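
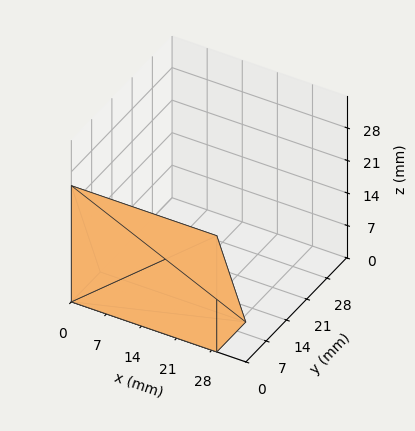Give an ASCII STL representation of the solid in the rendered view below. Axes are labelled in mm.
Reading the render: the shape is a wedge (ramp): 29 × 10 mm base, rising to 25 mm along the y=0 edge and sloping linearly to z=0 at y=10 (dimensions read to the nearest mm from the axis ticks). For the STL, each face is triangulated and given an outward normal.

solid part
  facet normal 0.0000 0.0000 -1.0000
    outer loop
      vertex 29.000 10.000 0.000
      vertex 29.000 0.000 0.000
      vertex 0.000 0.000 0.000
    endloop
  endfacet
  facet normal 0.0000 0.0000 -1.0000
    outer loop
      vertex 0.000 10.000 0.000
      vertex 29.000 10.000 0.000
      vertex 0.000 0.000 0.000
    endloop
  endfacet
  facet normal 0.0000 -1.0000 0.0000
    outer loop
      vertex 0.000 0.000 0.000
      vertex 29.000 0.000 0.000
      vertex 29.000 0.000 25.000
    endloop
  endfacet
  facet normal 0.0000 -1.0000 0.0000
    outer loop
      vertex 0.000 0.000 0.000
      vertex 29.000 0.000 25.000
      vertex 0.000 0.000 25.000
    endloop
  endfacet
  facet normal 0.0000 0.9285 0.3714
    outer loop
      vertex 0.000 0.000 25.000
      vertex 29.000 0.000 25.000
      vertex 29.000 10.000 0.000
    endloop
  endfacet
  facet normal 0.0000 0.9285 0.3714
    outer loop
      vertex 0.000 0.000 25.000
      vertex 29.000 10.000 0.000
      vertex 0.000 10.000 0.000
    endloop
  endfacet
  facet normal -1.0000 0.0000 0.0000
    outer loop
      vertex 0.000 0.000 25.000
      vertex 0.000 10.000 0.000
      vertex 0.000 0.000 0.000
    endloop
  endfacet
  facet normal 1.0000 0.0000 0.0000
    outer loop
      vertex 29.000 0.000 0.000
      vertex 29.000 10.000 0.000
      vertex 29.000 0.000 25.000
    endloop
  endfacet
endsolid part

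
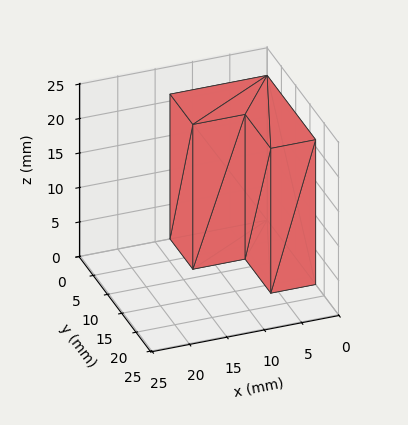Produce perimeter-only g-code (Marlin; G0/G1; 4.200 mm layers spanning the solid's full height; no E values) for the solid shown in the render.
Reading the render: the shape is an L-shaped prism: outer 13 × 17 mm, arm thicknesses ≈ 8 mm (horizontal) and 6 mm (vertical), extruded 21 mm in z (dimensions read to the nearest mm from the axis ticks). For the g-code, the solid's height is divided into equal slices at the stated Δz and each level perimeter traced with G1 moves after a G0 lift.

; perimeter-only toolpath
G21 ; units = mm
G90 ; absolute positioning
G28 ; home
; layer 1
G0 Z4.200
G0 X0.000 Y0.000
G1 X13.000 Y0.000
G1 X13.000 Y8.000
G1 X6.000 Y8.000
G1 X6.000 Y17.000
G1 X0.000 Y17.000
G1 X0.000 Y0.000
; layer 2
G0 Z8.400
G0 X0.000 Y0.000
G1 X13.000 Y0.000
G1 X13.000 Y8.000
G1 X6.000 Y8.000
G1 X6.000 Y17.000
G1 X0.000 Y17.000
G1 X0.000 Y0.000
; layer 3
G0 Z12.600
G0 X0.000 Y0.000
G1 X13.000 Y0.000
G1 X13.000 Y8.000
G1 X6.000 Y8.000
G1 X6.000 Y17.000
G1 X0.000 Y17.000
G1 X0.000 Y0.000
; layer 4
G0 Z16.800
G0 X0.000 Y0.000
G1 X13.000 Y0.000
G1 X13.000 Y8.000
G1 X6.000 Y8.000
G1 X6.000 Y17.000
G1 X0.000 Y17.000
G1 X0.000 Y0.000
; layer 5
G0 Z21.000
G0 X0.000 Y0.000
G1 X13.000 Y0.000
G1 X13.000 Y8.000
G1 X6.000 Y8.000
G1 X6.000 Y17.000
G1 X0.000 Y17.000
G1 X0.000 Y0.000
M2 ; end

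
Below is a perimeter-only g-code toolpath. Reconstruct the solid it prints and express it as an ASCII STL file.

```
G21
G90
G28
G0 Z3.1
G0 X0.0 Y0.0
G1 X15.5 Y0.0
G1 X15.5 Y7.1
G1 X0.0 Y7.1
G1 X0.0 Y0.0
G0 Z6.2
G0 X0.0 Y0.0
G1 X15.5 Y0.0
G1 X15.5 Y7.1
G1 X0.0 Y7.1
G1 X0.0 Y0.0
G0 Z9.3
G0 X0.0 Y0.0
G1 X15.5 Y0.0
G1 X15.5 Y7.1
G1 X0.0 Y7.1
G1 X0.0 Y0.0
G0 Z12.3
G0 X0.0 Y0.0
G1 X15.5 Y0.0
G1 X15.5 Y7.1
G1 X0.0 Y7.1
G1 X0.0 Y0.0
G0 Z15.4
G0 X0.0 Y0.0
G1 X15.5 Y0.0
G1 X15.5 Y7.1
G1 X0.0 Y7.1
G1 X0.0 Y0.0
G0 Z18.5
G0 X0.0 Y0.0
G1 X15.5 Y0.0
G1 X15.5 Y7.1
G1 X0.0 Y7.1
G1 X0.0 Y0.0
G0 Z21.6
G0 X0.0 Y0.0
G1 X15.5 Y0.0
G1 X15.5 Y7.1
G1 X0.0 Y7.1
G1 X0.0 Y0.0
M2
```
solid part
  facet normal 0.0000 0.0000 -1.0000
    outer loop
      vertex 15.5 7.1 0.0
      vertex 15.5 0.0 0.0
      vertex 0.0 0.0 0.0
    endloop
  endfacet
  facet normal 0.0000 0.0000 -1.0000
    outer loop
      vertex 0.0 7.1 0.0
      vertex 15.5 7.1 0.0
      vertex 0.0 0.0 0.0
    endloop
  endfacet
  facet normal 0.0000 0.0000 1.0000
    outer loop
      vertex 0.0 0.0 21.6
      vertex 15.5 0.0 21.6
      vertex 15.5 7.1 21.6
    endloop
  endfacet
  facet normal 0.0000 0.0000 1.0000
    outer loop
      vertex 0.0 0.0 21.6
      vertex 15.5 7.1 21.6
      vertex 0.0 7.1 21.6
    endloop
  endfacet
  facet normal 0.0000 -1.0000 0.0000
    outer loop
      vertex 0.0 0.0 0.0
      vertex 15.5 0.0 0.0
      vertex 15.5 0.0 21.6
    endloop
  endfacet
  facet normal 0.0000 -1.0000 0.0000
    outer loop
      vertex 0.0 0.0 0.0
      vertex 15.5 0.0 21.6
      vertex 0.0 0.0 21.6
    endloop
  endfacet
  facet normal 0.0000 1.0000 0.0000
    outer loop
      vertex 15.5 7.1 21.6
      vertex 15.5 7.1 0.0
      vertex 0.0 7.1 0.0
    endloop
  endfacet
  facet normal 0.0000 1.0000 0.0000
    outer loop
      vertex 0.0 7.1 21.6
      vertex 15.5 7.1 21.6
      vertex 0.0 7.1 0.0
    endloop
  endfacet
  facet normal -1.0000 0.0000 0.0000
    outer loop
      vertex 0.0 7.1 21.6
      vertex 0.0 7.1 0.0
      vertex 0.0 0.0 0.0
    endloop
  endfacet
  facet normal -1.0000 0.0000 0.0000
    outer loop
      vertex 0.0 0.0 21.6
      vertex 0.0 7.1 21.6
      vertex 0.0 0.0 0.0
    endloop
  endfacet
  facet normal 1.0000 0.0000 0.0000
    outer loop
      vertex 15.5 0.0 0.0
      vertex 15.5 7.1 0.0
      vertex 15.5 7.1 21.6
    endloop
  endfacet
  facet normal 1.0000 0.0000 0.0000
    outer loop
      vertex 15.5 0.0 0.0
      vertex 15.5 7.1 21.6
      vertex 15.5 0.0 21.6
    endloop
  endfacet
endsolid part

The G0 Z moves step by Δz≈3.1 mm. Every layer's G1 loop is the same polygon, so the solid is a straight extrusion of it from z=0 to z≈21.6. Closing with flat bottom and top caps and triangulating gives 12 facets — a rectangular box, roughly 15.5 × 7.1 mm footprint and 21.6 mm tall.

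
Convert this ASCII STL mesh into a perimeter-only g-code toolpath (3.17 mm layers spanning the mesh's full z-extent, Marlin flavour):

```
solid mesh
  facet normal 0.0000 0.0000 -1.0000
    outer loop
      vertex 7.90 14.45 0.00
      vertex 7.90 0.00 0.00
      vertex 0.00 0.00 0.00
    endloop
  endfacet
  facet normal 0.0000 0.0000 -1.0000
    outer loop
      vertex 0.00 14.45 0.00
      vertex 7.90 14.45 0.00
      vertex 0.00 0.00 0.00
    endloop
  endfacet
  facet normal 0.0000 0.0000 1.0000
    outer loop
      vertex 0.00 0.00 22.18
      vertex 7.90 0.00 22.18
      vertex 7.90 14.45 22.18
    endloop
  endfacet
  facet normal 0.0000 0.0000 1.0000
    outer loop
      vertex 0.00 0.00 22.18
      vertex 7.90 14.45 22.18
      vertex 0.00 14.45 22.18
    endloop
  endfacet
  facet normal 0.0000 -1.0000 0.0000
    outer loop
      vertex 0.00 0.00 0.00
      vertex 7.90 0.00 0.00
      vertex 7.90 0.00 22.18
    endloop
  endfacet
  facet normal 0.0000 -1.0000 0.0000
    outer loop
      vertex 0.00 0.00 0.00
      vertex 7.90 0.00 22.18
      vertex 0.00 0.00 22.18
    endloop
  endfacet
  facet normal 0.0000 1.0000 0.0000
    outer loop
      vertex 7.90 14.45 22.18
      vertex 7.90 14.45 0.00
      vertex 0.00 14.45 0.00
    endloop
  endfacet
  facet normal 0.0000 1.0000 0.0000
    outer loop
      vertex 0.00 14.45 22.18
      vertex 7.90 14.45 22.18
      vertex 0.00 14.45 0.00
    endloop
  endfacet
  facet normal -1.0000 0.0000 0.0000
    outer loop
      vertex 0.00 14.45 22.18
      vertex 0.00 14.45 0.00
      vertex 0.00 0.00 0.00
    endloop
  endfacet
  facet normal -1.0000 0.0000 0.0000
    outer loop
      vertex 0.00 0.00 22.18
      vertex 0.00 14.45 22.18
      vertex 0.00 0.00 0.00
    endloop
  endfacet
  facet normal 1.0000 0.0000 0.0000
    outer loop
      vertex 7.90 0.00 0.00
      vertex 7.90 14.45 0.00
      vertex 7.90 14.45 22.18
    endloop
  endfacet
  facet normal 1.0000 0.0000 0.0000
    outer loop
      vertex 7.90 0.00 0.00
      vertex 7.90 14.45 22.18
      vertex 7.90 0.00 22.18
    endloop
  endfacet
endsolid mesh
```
; perimeter-only toolpath
G21 ; units = mm
G90 ; absolute positioning
G28 ; home
; layer 1
G0 Z3.17
G0 X0.00 Y0.00
G1 X7.90 Y0.00
G1 X7.90 Y14.45
G1 X0.00 Y14.45
G1 X0.00 Y0.00
; layer 2
G0 Z6.34
G0 X0.00 Y0.00
G1 X7.90 Y0.00
G1 X7.90 Y14.45
G1 X0.00 Y14.45
G1 X0.00 Y0.00
; layer 3
G0 Z9.51
G0 X0.00 Y0.00
G1 X7.90 Y0.00
G1 X7.90 Y14.45
G1 X0.00 Y14.45
G1 X0.00 Y0.00
; layer 4
G0 Z12.67
G0 X0.00 Y0.00
G1 X7.90 Y0.00
G1 X7.90 Y14.45
G1 X0.00 Y14.45
G1 X0.00 Y0.00
; layer 5
G0 Z15.84
G0 X0.00 Y0.00
G1 X7.90 Y0.00
G1 X7.90 Y14.45
G1 X0.00 Y14.45
G1 X0.00 Y0.00
; layer 6
G0 Z19.01
G0 X0.00 Y0.00
G1 X7.90 Y0.00
G1 X7.90 Y14.45
G1 X0.00 Y14.45
G1 X0.00 Y0.00
; layer 7
G0 Z22.18
G0 X0.00 Y0.00
G1 X7.90 Y0.00
G1 X7.90 Y14.45
G1 X0.00 Y14.45
G1 X0.00 Y0.00
M2 ; end

The solid is a rectangular box, roughly 7.9 × 14.4 mm footprint and 22.2 mm tall. Slicing at Δz = 3.17 mm — 7 equal slices spanning the solid's height, so layer i sits at z = i·h/7 — gives 7 non-empty perimeters. Each is a 4-segment closed polygon; G0 lifts to the layer z and rapids to the start vertex, then G1 traces the edges.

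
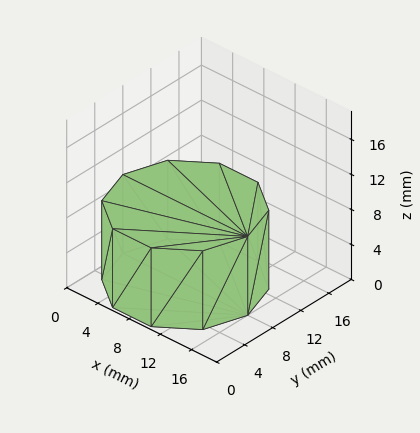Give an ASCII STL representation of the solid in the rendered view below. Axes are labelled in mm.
Reading the render: the shape is a regular 10-sided prism (a cylinder approximated with 10 flat sides), circumscribed radius ≈ 8 mm, height ≈ 9 mm (dimensions read to the nearest mm from the axis ticks). For the STL, each face is triangulated and given an outward normal.

solid part
  facet normal 0.0000 0.0000 -1.0000
    outer loop
      vertex 10.472 15.608 0.000
      vertex 14.472 12.702 0.000
      vertex 16.000 8.000 0.000
    endloop
  endfacet
  facet normal 0.0000 0.0000 -1.0000
    outer loop
      vertex 5.528 15.608 0.000
      vertex 10.472 15.608 0.000
      vertex 16.000 8.000 0.000
    endloop
  endfacet
  facet normal 0.0000 0.0000 -1.0000
    outer loop
      vertex 1.528 12.702 0.000
      vertex 5.528 15.608 0.000
      vertex 16.000 8.000 0.000
    endloop
  endfacet
  facet normal 0.0000 0.0000 -1.0000
    outer loop
      vertex 0.000 8.000 0.000
      vertex 1.528 12.702 0.000
      vertex 16.000 8.000 0.000
    endloop
  endfacet
  facet normal 0.0000 0.0000 -1.0000
    outer loop
      vertex 1.528 3.298 0.000
      vertex 0.000 8.000 0.000
      vertex 16.000 8.000 0.000
    endloop
  endfacet
  facet normal 0.0000 0.0000 -1.0000
    outer loop
      vertex 5.528 0.392 0.000
      vertex 1.528 3.298 0.000
      vertex 16.000 8.000 0.000
    endloop
  endfacet
  facet normal 0.0000 0.0000 -1.0000
    outer loop
      vertex 10.472 0.392 0.000
      vertex 5.528 0.392 0.000
      vertex 16.000 8.000 0.000
    endloop
  endfacet
  facet normal 0.0000 0.0000 -1.0000
    outer loop
      vertex 14.472 3.298 0.000
      vertex 10.472 0.392 0.000
      vertex 16.000 8.000 0.000
    endloop
  endfacet
  facet normal 0.0000 0.0000 1.0000
    outer loop
      vertex 16.000 8.000 9.000
      vertex 14.472 12.702 9.000
      vertex 10.472 15.608 9.000
    endloop
  endfacet
  facet normal 0.0000 0.0000 1.0000
    outer loop
      vertex 16.000 8.000 9.000
      vertex 10.472 15.608 9.000
      vertex 5.528 15.608 9.000
    endloop
  endfacet
  facet normal 0.0000 0.0000 1.0000
    outer loop
      vertex 16.000 8.000 9.000
      vertex 5.528 15.608 9.000
      vertex 1.528 12.702 9.000
    endloop
  endfacet
  facet normal 0.0000 0.0000 1.0000
    outer loop
      vertex 16.000 8.000 9.000
      vertex 1.528 12.702 9.000
      vertex 0.000 8.000 9.000
    endloop
  endfacet
  facet normal 0.0000 0.0000 1.0000
    outer loop
      vertex 16.000 8.000 9.000
      vertex 0.000 8.000 9.000
      vertex 1.528 3.298 9.000
    endloop
  endfacet
  facet normal 0.0000 0.0000 1.0000
    outer loop
      vertex 16.000 8.000 9.000
      vertex 1.528 3.298 9.000
      vertex 5.528 0.392 9.000
    endloop
  endfacet
  facet normal 0.0000 0.0000 1.0000
    outer loop
      vertex 16.000 8.000 9.000
      vertex 5.528 0.392 9.000
      vertex 10.472 0.392 9.000
    endloop
  endfacet
  facet normal 0.0000 0.0000 1.0000
    outer loop
      vertex 16.000 8.000 9.000
      vertex 10.472 0.392 9.000
      vertex 14.472 3.298 9.000
    endloop
  endfacet
  facet normal 0.9510 0.3091 0.0000
    outer loop
      vertex 16.000 8.000 0.000
      vertex 14.472 12.702 0.000
      vertex 14.472 12.702 9.000
    endloop
  endfacet
  facet normal 0.9510 0.3091 0.0000
    outer loop
      vertex 16.000 8.000 0.000
      vertex 14.472 12.702 9.000
      vertex 16.000 8.000 9.000
    endloop
  endfacet
  facet normal 0.5878 0.8090 0.0000
    outer loop
      vertex 14.472 12.702 0.000
      vertex 10.472 15.608 0.000
      vertex 10.472 15.608 9.000
    endloop
  endfacet
  facet normal 0.5878 0.8090 0.0000
    outer loop
      vertex 14.472 12.702 0.000
      vertex 10.472 15.608 9.000
      vertex 14.472 12.702 9.000
    endloop
  endfacet
  facet normal 0.0000 1.0000 0.0000
    outer loop
      vertex 10.472 15.608 0.000
      vertex 5.528 15.608 0.000
      vertex 5.528 15.608 9.000
    endloop
  endfacet
  facet normal 0.0000 1.0000 0.0000
    outer loop
      vertex 10.472 15.608 0.000
      vertex 5.528 15.608 9.000
      vertex 10.472 15.608 9.000
    endloop
  endfacet
  facet normal -0.5878 0.8090 0.0000
    outer loop
      vertex 5.528 15.608 0.000
      vertex 1.528 12.702 0.000
      vertex 1.528 12.702 9.000
    endloop
  endfacet
  facet normal -0.5878 0.8090 0.0000
    outer loop
      vertex 5.528 15.608 0.000
      vertex 1.528 12.702 9.000
      vertex 5.528 15.608 9.000
    endloop
  endfacet
  facet normal -0.9510 0.3091 0.0000
    outer loop
      vertex 1.528 12.702 0.000
      vertex 0.000 8.000 0.000
      vertex 0.000 8.000 9.000
    endloop
  endfacet
  facet normal -0.9510 0.3091 0.0000
    outer loop
      vertex 1.528 12.702 0.000
      vertex 0.000 8.000 9.000
      vertex 1.528 12.702 9.000
    endloop
  endfacet
  facet normal -0.9510 -0.3091 0.0000
    outer loop
      vertex 0.000 8.000 0.000
      vertex 1.528 3.298 0.000
      vertex 1.528 3.298 9.000
    endloop
  endfacet
  facet normal -0.9510 -0.3091 0.0000
    outer loop
      vertex 0.000 8.000 0.000
      vertex 1.528 3.298 9.000
      vertex 0.000 8.000 9.000
    endloop
  endfacet
  facet normal -0.5878 -0.8090 0.0000
    outer loop
      vertex 1.528 3.298 0.000
      vertex 5.528 0.392 0.000
      vertex 5.528 0.392 9.000
    endloop
  endfacet
  facet normal -0.5878 -0.8090 0.0000
    outer loop
      vertex 1.528 3.298 0.000
      vertex 5.528 0.392 9.000
      vertex 1.528 3.298 9.000
    endloop
  endfacet
  facet normal 0.0000 -1.0000 0.0000
    outer loop
      vertex 5.528 0.392 0.000
      vertex 10.472 0.392 0.000
      vertex 10.472 0.392 9.000
    endloop
  endfacet
  facet normal 0.0000 -1.0000 0.0000
    outer loop
      vertex 5.528 0.392 0.000
      vertex 10.472 0.392 9.000
      vertex 5.528 0.392 9.000
    endloop
  endfacet
  facet normal 0.5878 -0.8090 0.0000
    outer loop
      vertex 10.472 0.392 0.000
      vertex 14.472 3.298 0.000
      vertex 14.472 3.298 9.000
    endloop
  endfacet
  facet normal 0.5878 -0.8090 0.0000
    outer loop
      vertex 10.472 0.392 0.000
      vertex 14.472 3.298 9.000
      vertex 10.472 0.392 9.000
    endloop
  endfacet
  facet normal 0.9510 -0.3091 0.0000
    outer loop
      vertex 14.472 3.298 0.000
      vertex 16.000 8.000 0.000
      vertex 16.000 8.000 9.000
    endloop
  endfacet
  facet normal 0.9510 -0.3091 0.0000
    outer loop
      vertex 14.472 3.298 0.000
      vertex 16.000 8.000 9.000
      vertex 14.472 3.298 9.000
    endloop
  endfacet
endsolid part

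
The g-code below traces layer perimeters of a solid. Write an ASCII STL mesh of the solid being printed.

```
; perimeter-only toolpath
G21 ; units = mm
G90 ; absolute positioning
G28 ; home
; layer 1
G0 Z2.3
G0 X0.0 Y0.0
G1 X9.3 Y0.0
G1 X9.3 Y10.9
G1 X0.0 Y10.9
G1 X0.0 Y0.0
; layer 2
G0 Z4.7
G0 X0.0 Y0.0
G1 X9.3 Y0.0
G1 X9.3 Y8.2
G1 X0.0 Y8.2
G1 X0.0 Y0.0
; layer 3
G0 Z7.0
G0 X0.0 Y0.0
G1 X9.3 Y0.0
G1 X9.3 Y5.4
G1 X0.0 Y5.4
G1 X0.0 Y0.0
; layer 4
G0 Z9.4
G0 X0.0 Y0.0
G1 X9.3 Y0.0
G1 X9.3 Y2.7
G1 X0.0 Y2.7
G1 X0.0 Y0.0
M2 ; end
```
solid part
  facet normal 0.0000 0.0000 -1.0000
    outer loop
      vertex 9.3 13.6 0.0
      vertex 9.3 0.0 0.0
      vertex 0.0 0.0 0.0
    endloop
  endfacet
  facet normal 0.0000 0.0000 -1.0000
    outer loop
      vertex 0.0 13.6 0.0
      vertex 9.3 13.6 0.0
      vertex 0.0 0.0 0.0
    endloop
  endfacet
  facet normal 0.0000 -1.0000 0.0000
    outer loop
      vertex 0.0 0.0 0.0
      vertex 9.3 0.0 0.0
      vertex 9.3 0.0 11.7
    endloop
  endfacet
  facet normal 0.0000 -1.0000 0.0000
    outer loop
      vertex 0.0 0.0 0.0
      vertex 9.3 0.0 11.7
      vertex 0.0 0.0 11.7
    endloop
  endfacet
  facet normal 0.0000 0.6522 0.7581
    outer loop
      vertex 0.0 0.0 11.7
      vertex 9.3 0.0 11.7
      vertex 9.3 13.6 0.0
    endloop
  endfacet
  facet normal 0.0000 0.6522 0.7581
    outer loop
      vertex 0.0 0.0 11.7
      vertex 9.3 13.6 0.0
      vertex 0.0 13.6 0.0
    endloop
  endfacet
  facet normal -1.0000 0.0000 0.0000
    outer loop
      vertex 0.0 0.0 11.7
      vertex 0.0 13.6 0.0
      vertex 0.0 0.0 0.0
    endloop
  endfacet
  facet normal 1.0000 0.0000 0.0000
    outer loop
      vertex 9.3 0.0 0.0
      vertex 9.3 13.6 0.0
      vertex 9.3 0.0 11.7
    endloop
  endfacet
endsolid part

The G0 Z moves step by Δz≈2.3 mm. The G1 loops shrink linearly with z, so the solid tapers from its base footprint up to z≈11.7. Closing with a flat bottom cap and the tapered top and triangulating gives 8 facets — a wedge (ramp): 9.3 × 13.6 mm base, rising to 11.7 mm along the y=0 edge and sloping linearly to z=0 at y=13.6.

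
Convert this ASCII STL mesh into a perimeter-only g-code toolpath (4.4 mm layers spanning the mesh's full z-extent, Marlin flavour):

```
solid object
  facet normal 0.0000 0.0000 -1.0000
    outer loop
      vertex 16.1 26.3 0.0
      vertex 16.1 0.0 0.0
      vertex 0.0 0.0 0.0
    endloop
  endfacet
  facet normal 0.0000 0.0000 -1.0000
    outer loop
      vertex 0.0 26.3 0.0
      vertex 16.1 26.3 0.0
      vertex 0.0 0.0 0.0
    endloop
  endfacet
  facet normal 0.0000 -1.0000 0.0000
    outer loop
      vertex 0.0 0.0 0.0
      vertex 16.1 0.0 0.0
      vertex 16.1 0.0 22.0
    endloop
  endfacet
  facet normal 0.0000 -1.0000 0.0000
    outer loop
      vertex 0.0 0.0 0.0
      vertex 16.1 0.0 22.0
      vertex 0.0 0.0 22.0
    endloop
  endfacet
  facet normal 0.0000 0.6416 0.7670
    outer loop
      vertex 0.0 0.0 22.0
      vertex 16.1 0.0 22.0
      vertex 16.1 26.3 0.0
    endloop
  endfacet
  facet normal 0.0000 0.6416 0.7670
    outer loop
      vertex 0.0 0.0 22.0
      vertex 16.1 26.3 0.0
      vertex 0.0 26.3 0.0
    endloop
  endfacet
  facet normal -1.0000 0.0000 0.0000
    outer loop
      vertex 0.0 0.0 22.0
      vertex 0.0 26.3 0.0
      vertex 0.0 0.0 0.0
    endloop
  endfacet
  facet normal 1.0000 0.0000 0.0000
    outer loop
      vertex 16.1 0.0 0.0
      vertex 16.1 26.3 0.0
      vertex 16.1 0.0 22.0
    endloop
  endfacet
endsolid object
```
; perimeter-only toolpath
G21 ; units = mm
G90 ; absolute positioning
G28 ; home
; layer 1
G0 Z4.4
G0 X0.0 Y0.0
G1 X16.1 Y0.0
G1 X16.1 Y21.0
G1 X0.0 Y21.0
G1 X0.0 Y0.0
; layer 2
G0 Z8.8
G0 X0.0 Y0.0
G1 X16.1 Y0.0
G1 X16.1 Y15.8
G1 X0.0 Y15.8
G1 X0.0 Y0.0
; layer 3
G0 Z13.2
G0 X0.0 Y0.0
G1 X16.1 Y0.0
G1 X16.1 Y10.5
G1 X0.0 Y10.5
G1 X0.0 Y0.0
; layer 4
G0 Z17.6
G0 X0.0 Y0.0
G1 X16.1 Y0.0
G1 X16.1 Y5.3
G1 X0.0 Y5.3
G1 X0.0 Y0.0
M2 ; end

The solid is a wedge (ramp): 16.1 × 26.3 mm base, rising to 22 mm along the y=0 edge and sloping linearly to z=0 at y=26.3. Slicing at Δz = 4.4 mm — 5 equal slices spanning the solid's height, so layer i sits at z = i·h/5 — gives 4 non-empty perimeters. Each is a 4-segment closed polygon; G0 lifts to the layer z and rapids to the start vertex, then G1 traces the edges. The cross-section shrinks linearly with z (the slice at the apex is degenerate and omitted).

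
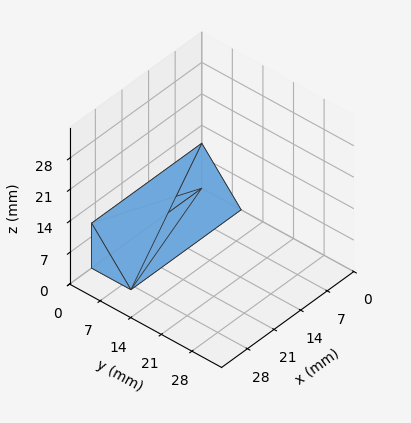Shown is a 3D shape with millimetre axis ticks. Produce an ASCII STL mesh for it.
Reading the render: the shape is a wedge (ramp): 29 × 9 mm base, rising to 10 mm along the y=0 edge and sloping linearly to z=0 at y=9 (dimensions read to the nearest mm from the axis ticks). For the STL, each face is triangulated and given an outward normal.

solid part
  facet normal 0.0000 0.0000 -1.0000
    outer loop
      vertex 29.0 9.0 0.0
      vertex 29.0 0.0 0.0
      vertex 0.0 0.0 0.0
    endloop
  endfacet
  facet normal 0.0000 0.0000 -1.0000
    outer loop
      vertex 0.0 9.0 0.0
      vertex 29.0 9.0 0.0
      vertex 0.0 0.0 0.0
    endloop
  endfacet
  facet normal 0.0000 -1.0000 0.0000
    outer loop
      vertex 0.0 0.0 0.0
      vertex 29.0 0.0 0.0
      vertex 29.0 0.0 10.0
    endloop
  endfacet
  facet normal 0.0000 -1.0000 0.0000
    outer loop
      vertex 0.0 0.0 0.0
      vertex 29.0 0.0 10.0
      vertex 0.0 0.0 10.0
    endloop
  endfacet
  facet normal 0.0000 0.7433 0.6690
    outer loop
      vertex 0.0 0.0 10.0
      vertex 29.0 0.0 10.0
      vertex 29.0 9.0 0.0
    endloop
  endfacet
  facet normal 0.0000 0.7433 0.6690
    outer loop
      vertex 0.0 0.0 10.0
      vertex 29.0 9.0 0.0
      vertex 0.0 9.0 0.0
    endloop
  endfacet
  facet normal -1.0000 0.0000 0.0000
    outer loop
      vertex 0.0 0.0 10.0
      vertex 0.0 9.0 0.0
      vertex 0.0 0.0 0.0
    endloop
  endfacet
  facet normal 1.0000 0.0000 0.0000
    outer loop
      vertex 29.0 0.0 0.0
      vertex 29.0 9.0 0.0
      vertex 29.0 0.0 10.0
    endloop
  endfacet
endsolid part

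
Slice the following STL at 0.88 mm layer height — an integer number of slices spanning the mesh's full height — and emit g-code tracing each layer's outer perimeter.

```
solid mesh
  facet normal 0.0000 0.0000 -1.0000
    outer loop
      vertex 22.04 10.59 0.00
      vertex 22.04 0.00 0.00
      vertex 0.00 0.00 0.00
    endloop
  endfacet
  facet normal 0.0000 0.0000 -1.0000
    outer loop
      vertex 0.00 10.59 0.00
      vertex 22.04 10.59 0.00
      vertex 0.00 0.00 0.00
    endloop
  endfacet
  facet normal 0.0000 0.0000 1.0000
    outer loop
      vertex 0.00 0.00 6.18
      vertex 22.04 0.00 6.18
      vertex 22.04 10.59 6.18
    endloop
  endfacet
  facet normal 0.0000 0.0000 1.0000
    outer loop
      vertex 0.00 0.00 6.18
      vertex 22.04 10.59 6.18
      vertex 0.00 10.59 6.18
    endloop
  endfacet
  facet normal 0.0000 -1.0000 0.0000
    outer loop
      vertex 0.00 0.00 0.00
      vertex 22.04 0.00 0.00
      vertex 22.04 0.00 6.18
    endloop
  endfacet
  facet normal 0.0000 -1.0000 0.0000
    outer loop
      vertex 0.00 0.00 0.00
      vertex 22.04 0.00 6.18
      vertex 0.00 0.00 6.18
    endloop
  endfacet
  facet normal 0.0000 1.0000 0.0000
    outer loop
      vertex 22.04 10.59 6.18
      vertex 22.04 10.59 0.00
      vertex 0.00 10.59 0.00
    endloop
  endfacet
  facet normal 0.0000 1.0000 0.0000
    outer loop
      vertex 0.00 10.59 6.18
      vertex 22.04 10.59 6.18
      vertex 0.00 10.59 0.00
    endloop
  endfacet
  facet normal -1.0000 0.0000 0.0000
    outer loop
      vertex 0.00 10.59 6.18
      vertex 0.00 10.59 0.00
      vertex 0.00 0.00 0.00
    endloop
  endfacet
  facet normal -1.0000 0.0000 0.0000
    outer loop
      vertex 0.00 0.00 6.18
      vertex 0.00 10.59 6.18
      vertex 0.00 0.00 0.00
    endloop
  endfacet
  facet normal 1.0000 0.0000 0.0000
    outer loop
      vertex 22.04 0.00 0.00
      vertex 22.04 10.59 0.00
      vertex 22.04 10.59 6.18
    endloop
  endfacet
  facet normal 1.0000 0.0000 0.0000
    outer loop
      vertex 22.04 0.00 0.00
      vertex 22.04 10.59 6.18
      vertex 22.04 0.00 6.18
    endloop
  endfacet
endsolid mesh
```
; perimeter-only toolpath
G21 ; units = mm
G90 ; absolute positioning
G28 ; home
; layer 1
G0 Z0.88
G0 X0.00 Y0.00
G1 X22.04 Y0.00
G1 X22.04 Y10.59
G1 X0.00 Y10.59
G1 X0.00 Y0.00
; layer 2
G0 Z1.77
G0 X0.00 Y0.00
G1 X22.04 Y0.00
G1 X22.04 Y10.59
G1 X0.00 Y10.59
G1 X0.00 Y0.00
; layer 3
G0 Z2.65
G0 X0.00 Y0.00
G1 X22.04 Y0.00
G1 X22.04 Y10.59
G1 X0.00 Y10.59
G1 X0.00 Y0.00
; layer 4
G0 Z3.53
G0 X0.00 Y0.00
G1 X22.04 Y0.00
G1 X22.04 Y10.59
G1 X0.00 Y10.59
G1 X0.00 Y0.00
; layer 5
G0 Z4.41
G0 X0.00 Y0.00
G1 X22.04 Y0.00
G1 X22.04 Y10.59
G1 X0.00 Y10.59
G1 X0.00 Y0.00
; layer 6
G0 Z5.30
G0 X0.00 Y0.00
G1 X22.04 Y0.00
G1 X22.04 Y10.59
G1 X0.00 Y10.59
G1 X0.00 Y0.00
; layer 7
G0 Z6.18
G0 X0.00 Y0.00
G1 X22.04 Y0.00
G1 X22.04 Y10.59
G1 X0.00 Y10.59
G1 X0.00 Y0.00
M2 ; end

The solid is a rectangular box, roughly 22 × 10.6 mm footprint and 6.18 mm tall. Slicing at Δz = 0.88 mm — 7 equal slices spanning the solid's height, so layer i sits at z = i·h/7 — gives 7 non-empty perimeters. Each is a 4-segment closed polygon; G0 lifts to the layer z and rapids to the start vertex, then G1 traces the edges.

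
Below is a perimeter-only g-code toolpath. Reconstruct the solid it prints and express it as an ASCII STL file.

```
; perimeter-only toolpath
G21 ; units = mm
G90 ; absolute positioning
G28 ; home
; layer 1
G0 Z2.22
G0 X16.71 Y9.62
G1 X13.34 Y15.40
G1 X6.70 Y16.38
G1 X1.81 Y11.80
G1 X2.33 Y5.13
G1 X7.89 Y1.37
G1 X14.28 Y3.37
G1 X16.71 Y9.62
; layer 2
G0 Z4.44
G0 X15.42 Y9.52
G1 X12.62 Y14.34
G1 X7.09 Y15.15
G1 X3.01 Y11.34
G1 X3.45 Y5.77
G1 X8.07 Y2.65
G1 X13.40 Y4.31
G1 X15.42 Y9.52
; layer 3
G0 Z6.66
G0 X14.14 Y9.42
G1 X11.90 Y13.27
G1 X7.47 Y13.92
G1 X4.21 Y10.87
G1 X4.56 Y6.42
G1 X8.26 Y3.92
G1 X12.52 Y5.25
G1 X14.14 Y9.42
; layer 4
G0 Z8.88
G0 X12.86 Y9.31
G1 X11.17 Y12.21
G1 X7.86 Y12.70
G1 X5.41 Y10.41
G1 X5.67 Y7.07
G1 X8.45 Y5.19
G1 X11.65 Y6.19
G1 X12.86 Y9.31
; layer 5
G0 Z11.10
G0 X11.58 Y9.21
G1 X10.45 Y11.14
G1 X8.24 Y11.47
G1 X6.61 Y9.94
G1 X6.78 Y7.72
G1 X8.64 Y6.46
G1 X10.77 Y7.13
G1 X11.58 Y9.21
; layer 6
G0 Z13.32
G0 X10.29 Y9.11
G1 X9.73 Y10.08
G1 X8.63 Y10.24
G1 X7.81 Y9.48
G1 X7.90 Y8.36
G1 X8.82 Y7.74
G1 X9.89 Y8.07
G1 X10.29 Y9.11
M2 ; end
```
solid part
  facet normal 0.0000 0.0000 -1.0000
    outer loop
      vertex 6.32 17.61 0.00
      vertex 14.06 16.47 0.00
      vertex 17.99 9.72 0.00
    endloop
  endfacet
  facet normal 0.0000 0.0000 -1.0000
    outer loop
      vertex 0.61 12.27 0.00
      vertex 6.32 17.61 0.00
      vertex 17.99 9.72 0.00
    endloop
  endfacet
  facet normal 0.0000 0.0000 -1.0000
    outer loop
      vertex 1.22 4.48 0.00
      vertex 0.61 12.27 0.00
      vertex 17.99 9.72 0.00
    endloop
  endfacet
  facet normal 0.0000 0.0000 -1.0000
    outer loop
      vertex 7.70 0.10 0.00
      vertex 1.22 4.48 0.00
      vertex 17.99 9.72 0.00
    endloop
  endfacet
  facet normal 0.0000 0.0000 -1.0000
    outer loop
      vertex 15.16 2.43 0.00
      vertex 7.70 0.10 0.00
      vertex 17.99 9.72 0.00
    endloop
  endfacet
  facet normal 0.7660 0.4460 0.4630
    outer loop
      vertex 17.99 9.72 0.00
      vertex 14.06 16.47 0.00
      vertex 9.01 9.01 15.54
    endloop
  endfacet
  facet normal 0.1292 0.8769 0.4629
    outer loop
      vertex 14.06 16.47 0.00
      vertex 6.32 17.61 0.00
      vertex 9.01 9.01 15.54
    endloop
  endfacet
  facet normal -0.6054 0.6474 0.4630
    outer loop
      vertex 6.32 17.61 0.00
      vertex 0.61 12.27 0.00
      vertex 9.01 9.01 15.54
    endloop
  endfacet
  facet normal -0.8836 -0.0692 0.4631
    outer loop
      vertex 0.61 12.27 0.00
      vertex 1.22 4.48 0.00
      vertex 9.01 9.01 15.54
    endloop
  endfacet
  facet normal -0.4964 -0.7344 0.4629
    outer loop
      vertex 1.22 4.48 0.00
      vertex 7.70 0.10 0.00
      vertex 9.01 9.01 15.54
    endloop
  endfacet
  facet normal 0.2643 -0.8461 0.4629
    outer loop
      vertex 7.70 0.10 0.00
      vertex 15.16 2.43 0.00
      vertex 9.01 9.01 15.54
    endloop
  endfacet
  facet normal 0.8263 -0.3208 0.4629
    outer loop
      vertex 15.16 2.43 0.00
      vertex 17.99 9.72 0.00
      vertex 9.01 9.01 15.54
    endloop
  endfacet
endsolid part

The G0 Z moves step by Δz≈2.22 mm. The G1 loops shrink linearly with z, so the solid tapers from its base footprint up to z≈15.5. Closing with a flat bottom cap and the tapered top and triangulating gives 12 facets — a regular 7-sided pyramid, base circumscribed radius ≈ 9.01 mm, apex at z ≈ 15.5 mm.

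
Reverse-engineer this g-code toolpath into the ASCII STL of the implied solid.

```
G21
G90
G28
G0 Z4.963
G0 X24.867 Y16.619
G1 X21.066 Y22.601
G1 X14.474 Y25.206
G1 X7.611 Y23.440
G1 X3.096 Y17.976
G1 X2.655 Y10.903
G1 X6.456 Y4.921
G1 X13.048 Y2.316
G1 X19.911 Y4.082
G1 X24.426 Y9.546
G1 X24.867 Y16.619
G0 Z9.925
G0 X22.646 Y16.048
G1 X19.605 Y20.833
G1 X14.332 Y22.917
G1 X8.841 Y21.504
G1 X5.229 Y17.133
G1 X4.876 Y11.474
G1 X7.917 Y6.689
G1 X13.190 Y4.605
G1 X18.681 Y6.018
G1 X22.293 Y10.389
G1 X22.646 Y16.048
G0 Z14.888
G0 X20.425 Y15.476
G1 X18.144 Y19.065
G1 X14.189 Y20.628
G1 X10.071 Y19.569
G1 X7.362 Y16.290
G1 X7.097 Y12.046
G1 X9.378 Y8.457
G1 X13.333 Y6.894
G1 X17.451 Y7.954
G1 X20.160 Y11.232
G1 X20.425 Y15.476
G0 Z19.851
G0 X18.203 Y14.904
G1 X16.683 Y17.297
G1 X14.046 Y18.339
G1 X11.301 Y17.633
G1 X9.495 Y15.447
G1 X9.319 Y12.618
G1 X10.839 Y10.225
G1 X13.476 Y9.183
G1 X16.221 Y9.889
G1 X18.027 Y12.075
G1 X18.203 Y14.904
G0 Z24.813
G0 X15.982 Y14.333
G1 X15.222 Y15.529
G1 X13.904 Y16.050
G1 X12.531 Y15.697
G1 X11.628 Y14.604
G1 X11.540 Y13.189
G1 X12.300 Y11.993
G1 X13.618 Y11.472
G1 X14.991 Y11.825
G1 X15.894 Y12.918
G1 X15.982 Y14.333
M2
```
solid part
  facet normal 0.0000 0.0000 -1.0000
    outer loop
      vertex 14.617 27.495 0.000
      vertex 22.527 24.369 0.000
      vertex 27.088 17.191 0.000
    endloop
  endfacet
  facet normal 0.0000 0.0000 -1.0000
    outer loop
      vertex 6.381 25.376 0.000
      vertex 14.617 27.495 0.000
      vertex 27.088 17.191 0.000
    endloop
  endfacet
  facet normal 0.0000 0.0000 -1.0000
    outer loop
      vertex 0.963 18.819 0.000
      vertex 6.381 25.376 0.000
      vertex 27.088 17.191 0.000
    endloop
  endfacet
  facet normal 0.0000 0.0000 -1.0000
    outer loop
      vertex 0.434 10.331 0.000
      vertex 0.963 18.819 0.000
      vertex 27.088 17.191 0.000
    endloop
  endfacet
  facet normal 0.0000 0.0000 -1.0000
    outer loop
      vertex 4.995 3.153 0.000
      vertex 0.434 10.331 0.000
      vertex 27.088 17.191 0.000
    endloop
  endfacet
  facet normal 0.0000 0.0000 -1.0000
    outer loop
      vertex 12.905 0.027 0.000
      vertex 4.995 3.153 0.000
      vertex 27.088 17.191 0.000
    endloop
  endfacet
  facet normal 0.0000 0.0000 -1.0000
    outer loop
      vertex 21.141 2.146 0.000
      vertex 12.905 0.027 0.000
      vertex 27.088 17.191 0.000
    endloop
  endfacet
  facet normal 0.0000 0.0000 -1.0000
    outer loop
      vertex 26.559 8.703 0.000
      vertex 21.141 2.146 0.000
      vertex 27.088 17.191 0.000
    endloop
  endfacet
  facet normal 0.7727 0.4910 0.4024
    outer loop
      vertex 27.088 17.191 0.000
      vertex 22.527 24.369 0.000
      vertex 13.761 13.761 29.776
    endloop
  endfacet
  facet normal 0.3365 0.8514 0.4024
    outer loop
      vertex 22.527 24.369 0.000
      vertex 14.617 27.495 0.000
      vertex 13.761 13.761 29.776
    endloop
  endfacet
  facet normal -0.2281 0.8866 0.4024
    outer loop
      vertex 14.617 27.495 0.000
      vertex 6.381 25.376 0.000
      vertex 13.761 13.761 29.776
    endloop
  endfacet
  facet normal -0.7057 0.5831 0.4024
    outer loop
      vertex 6.381 25.376 0.000
      vertex 0.963 18.819 0.000
      vertex 13.761 13.761 29.776
    endloop
  endfacet
  facet normal -0.9137 0.0569 0.4024
    outer loop
      vertex 0.963 18.819 0.000
      vertex 0.434 10.331 0.000
      vertex 13.761 13.761 29.776
    endloop
  endfacet
  facet normal -0.7727 -0.4910 0.4024
    outer loop
      vertex 0.434 10.331 0.000
      vertex 4.995 3.153 0.000
      vertex 13.761 13.761 29.776
    endloop
  endfacet
  facet normal -0.3365 -0.8514 0.4024
    outer loop
      vertex 4.995 3.153 0.000
      vertex 12.905 0.027 0.000
      vertex 13.761 13.761 29.776
    endloop
  endfacet
  facet normal 0.2281 -0.8866 0.4024
    outer loop
      vertex 12.905 0.027 0.000
      vertex 21.141 2.146 0.000
      vertex 13.761 13.761 29.776
    endloop
  endfacet
  facet normal 0.7057 -0.5831 0.4024
    outer loop
      vertex 21.141 2.146 0.000
      vertex 26.559 8.703 0.000
      vertex 13.761 13.761 29.776
    endloop
  endfacet
  facet normal 0.9137 -0.0569 0.4024
    outer loop
      vertex 26.559 8.703 0.000
      vertex 27.088 17.191 0.000
      vertex 13.761 13.761 29.776
    endloop
  endfacet
endsolid part

The G0 Z moves step by Δz≈4.963 mm. The G1 loops shrink linearly with z, so the solid tapers from its base footprint up to z≈29.8. Closing with a flat bottom cap and the tapered top and triangulating gives 18 facets — a regular 10-sided pyramid, base circumscribed radius ≈ 13.8 mm, apex at z ≈ 29.8 mm.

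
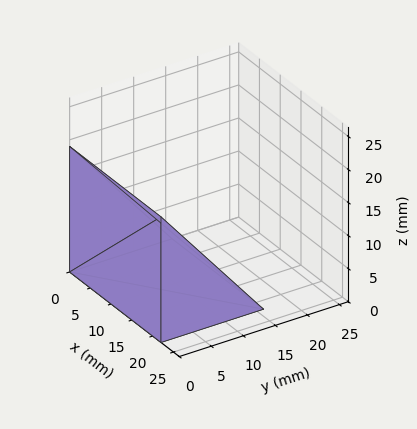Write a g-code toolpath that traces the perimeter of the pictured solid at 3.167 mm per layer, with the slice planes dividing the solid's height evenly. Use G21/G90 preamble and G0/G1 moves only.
Reading the render: the shape is a wedge (ramp): 22 × 16 mm base, rising to 19 mm along the y=0 edge and sloping linearly to z=0 at y=16 (dimensions read to the nearest mm from the axis ticks). For the g-code, the solid's height is divided into equal slices at the stated Δz and each level perimeter traced with G1 moves after a G0 lift.

; perimeter-only toolpath
G21 ; units = mm
G90 ; absolute positioning
G28 ; home
; layer 1
G0 Z3.167
G0 X0.000 Y0.000
G1 X22.000 Y0.000
G1 X22.000 Y13.333
G1 X0.000 Y13.333
G1 X0.000 Y0.000
; layer 2
G0 Z6.333
G0 X0.000 Y0.000
G1 X22.000 Y0.000
G1 X22.000 Y10.667
G1 X0.000 Y10.667
G1 X0.000 Y0.000
; layer 3
G0 Z9.500
G0 X0.000 Y0.000
G1 X22.000 Y0.000
G1 X22.000 Y8.000
G1 X0.000 Y8.000
G1 X0.000 Y0.000
; layer 4
G0 Z12.667
G0 X0.000 Y0.000
G1 X22.000 Y0.000
G1 X22.000 Y5.333
G1 X0.000 Y5.333
G1 X0.000 Y0.000
; layer 5
G0 Z15.833
G0 X0.000 Y0.000
G1 X22.000 Y0.000
G1 X22.000 Y2.667
G1 X0.000 Y2.667
G1 X0.000 Y0.000
M2 ; end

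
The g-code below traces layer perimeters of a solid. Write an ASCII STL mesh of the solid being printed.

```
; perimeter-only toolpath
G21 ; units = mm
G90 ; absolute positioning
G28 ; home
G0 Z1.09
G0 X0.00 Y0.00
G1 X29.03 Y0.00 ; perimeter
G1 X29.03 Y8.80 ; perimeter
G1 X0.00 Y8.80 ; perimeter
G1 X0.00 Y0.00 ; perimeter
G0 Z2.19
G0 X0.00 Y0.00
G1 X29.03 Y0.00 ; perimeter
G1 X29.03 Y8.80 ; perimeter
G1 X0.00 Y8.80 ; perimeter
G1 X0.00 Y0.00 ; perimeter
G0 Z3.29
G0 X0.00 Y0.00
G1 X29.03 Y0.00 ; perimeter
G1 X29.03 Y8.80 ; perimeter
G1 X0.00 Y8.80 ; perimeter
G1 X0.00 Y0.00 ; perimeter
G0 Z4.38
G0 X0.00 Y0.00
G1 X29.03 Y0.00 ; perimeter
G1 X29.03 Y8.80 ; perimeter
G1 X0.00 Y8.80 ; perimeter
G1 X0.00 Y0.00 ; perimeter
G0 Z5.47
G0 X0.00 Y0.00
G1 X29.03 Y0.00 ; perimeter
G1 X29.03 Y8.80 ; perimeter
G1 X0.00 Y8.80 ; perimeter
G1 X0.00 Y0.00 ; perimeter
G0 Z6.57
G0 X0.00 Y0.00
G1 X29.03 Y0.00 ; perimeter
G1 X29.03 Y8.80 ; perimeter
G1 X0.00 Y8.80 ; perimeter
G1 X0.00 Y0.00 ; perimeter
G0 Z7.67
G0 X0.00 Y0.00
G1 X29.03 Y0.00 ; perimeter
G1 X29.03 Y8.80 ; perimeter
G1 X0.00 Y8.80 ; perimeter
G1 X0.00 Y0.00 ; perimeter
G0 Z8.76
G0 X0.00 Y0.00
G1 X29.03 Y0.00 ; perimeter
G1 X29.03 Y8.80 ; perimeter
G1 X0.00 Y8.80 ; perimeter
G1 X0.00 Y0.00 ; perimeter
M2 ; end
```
solid part
  facet normal 0.0000 0.0000 -1.0000
    outer loop
      vertex 29.03 8.80 0.00
      vertex 29.03 0.00 0.00
      vertex 0.00 0.00 0.00
    endloop
  endfacet
  facet normal 0.0000 0.0000 -1.0000
    outer loop
      vertex 0.00 8.80 0.00
      vertex 29.03 8.80 0.00
      vertex 0.00 0.00 0.00
    endloop
  endfacet
  facet normal 0.0000 0.0000 1.0000
    outer loop
      vertex 0.00 0.00 8.76
      vertex 29.03 0.00 8.76
      vertex 29.03 8.80 8.76
    endloop
  endfacet
  facet normal 0.0000 0.0000 1.0000
    outer loop
      vertex 0.00 0.00 8.76
      vertex 29.03 8.80 8.76
      vertex 0.00 8.80 8.76
    endloop
  endfacet
  facet normal 0.0000 -1.0000 0.0000
    outer loop
      vertex 0.00 0.00 0.00
      vertex 29.03 0.00 0.00
      vertex 29.03 0.00 8.76
    endloop
  endfacet
  facet normal 0.0000 -1.0000 0.0000
    outer loop
      vertex 0.00 0.00 0.00
      vertex 29.03 0.00 8.76
      vertex 0.00 0.00 8.76
    endloop
  endfacet
  facet normal 0.0000 1.0000 0.0000
    outer loop
      vertex 29.03 8.80 8.76
      vertex 29.03 8.80 0.00
      vertex 0.00 8.80 0.00
    endloop
  endfacet
  facet normal 0.0000 1.0000 0.0000
    outer loop
      vertex 0.00 8.80 8.76
      vertex 29.03 8.80 8.76
      vertex 0.00 8.80 0.00
    endloop
  endfacet
  facet normal -1.0000 0.0000 0.0000
    outer loop
      vertex 0.00 8.80 8.76
      vertex 0.00 8.80 0.00
      vertex 0.00 0.00 0.00
    endloop
  endfacet
  facet normal -1.0000 0.0000 0.0000
    outer loop
      vertex 0.00 0.00 8.76
      vertex 0.00 8.80 8.76
      vertex 0.00 0.00 0.00
    endloop
  endfacet
  facet normal 1.0000 0.0000 0.0000
    outer loop
      vertex 29.03 0.00 0.00
      vertex 29.03 8.80 0.00
      vertex 29.03 8.80 8.76
    endloop
  endfacet
  facet normal 1.0000 0.0000 0.0000
    outer loop
      vertex 29.03 0.00 0.00
      vertex 29.03 8.80 8.76
      vertex 29.03 0.00 8.76
    endloop
  endfacet
endsolid part

The G0 Z moves step by Δz≈1.09 mm. Every layer's G1 loop is the same polygon, so the solid is a straight extrusion of it from z=0 to z≈8.76. Closing with flat bottom and top caps and triangulating gives 12 facets — a rectangular box, roughly 29 × 8.8 mm footprint and 8.76 mm tall.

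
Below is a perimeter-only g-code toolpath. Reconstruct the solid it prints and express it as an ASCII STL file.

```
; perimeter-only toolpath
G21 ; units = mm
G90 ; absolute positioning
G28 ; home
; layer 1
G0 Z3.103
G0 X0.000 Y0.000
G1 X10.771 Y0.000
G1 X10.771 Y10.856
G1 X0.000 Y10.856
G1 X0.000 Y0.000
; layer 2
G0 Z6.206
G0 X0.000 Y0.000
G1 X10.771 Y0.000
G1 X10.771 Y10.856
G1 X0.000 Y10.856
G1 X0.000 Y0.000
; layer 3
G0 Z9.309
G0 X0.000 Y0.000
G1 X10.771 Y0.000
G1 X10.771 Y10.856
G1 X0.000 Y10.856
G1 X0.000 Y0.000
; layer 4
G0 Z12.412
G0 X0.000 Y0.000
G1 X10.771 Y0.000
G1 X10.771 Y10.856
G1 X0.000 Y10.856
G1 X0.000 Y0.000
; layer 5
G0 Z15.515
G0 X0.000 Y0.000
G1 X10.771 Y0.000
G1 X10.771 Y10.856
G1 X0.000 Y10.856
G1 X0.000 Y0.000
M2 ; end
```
solid part
  facet normal 0.0000 0.0000 -1.0000
    outer loop
      vertex 10.771 10.856 0.000
      vertex 10.771 0.000 0.000
      vertex 0.000 0.000 0.000
    endloop
  endfacet
  facet normal 0.0000 0.0000 -1.0000
    outer loop
      vertex 0.000 10.856 0.000
      vertex 10.771 10.856 0.000
      vertex 0.000 0.000 0.000
    endloop
  endfacet
  facet normal 0.0000 0.0000 1.0000
    outer loop
      vertex 0.000 0.000 15.515
      vertex 10.771 0.000 15.515
      vertex 10.771 10.856 15.515
    endloop
  endfacet
  facet normal 0.0000 0.0000 1.0000
    outer loop
      vertex 0.000 0.000 15.515
      vertex 10.771 10.856 15.515
      vertex 0.000 10.856 15.515
    endloop
  endfacet
  facet normal 0.0000 -1.0000 0.0000
    outer loop
      vertex 0.000 0.000 0.000
      vertex 10.771 0.000 0.000
      vertex 10.771 0.000 15.515
    endloop
  endfacet
  facet normal 0.0000 -1.0000 0.0000
    outer loop
      vertex 0.000 0.000 0.000
      vertex 10.771 0.000 15.515
      vertex 0.000 0.000 15.515
    endloop
  endfacet
  facet normal 0.0000 1.0000 0.0000
    outer loop
      vertex 10.771 10.856 15.515
      vertex 10.771 10.856 0.000
      vertex 0.000 10.856 0.000
    endloop
  endfacet
  facet normal 0.0000 1.0000 0.0000
    outer loop
      vertex 0.000 10.856 15.515
      vertex 10.771 10.856 15.515
      vertex 0.000 10.856 0.000
    endloop
  endfacet
  facet normal -1.0000 0.0000 0.0000
    outer loop
      vertex 0.000 10.856 15.515
      vertex 0.000 10.856 0.000
      vertex 0.000 0.000 0.000
    endloop
  endfacet
  facet normal -1.0000 0.0000 0.0000
    outer loop
      vertex 0.000 0.000 15.515
      vertex 0.000 10.856 15.515
      vertex 0.000 0.000 0.000
    endloop
  endfacet
  facet normal 1.0000 0.0000 0.0000
    outer loop
      vertex 10.771 0.000 0.000
      vertex 10.771 10.856 0.000
      vertex 10.771 10.856 15.515
    endloop
  endfacet
  facet normal 1.0000 0.0000 0.0000
    outer loop
      vertex 10.771 0.000 0.000
      vertex 10.771 10.856 15.515
      vertex 10.771 0.000 15.515
    endloop
  endfacet
endsolid part

The G0 Z moves step by Δz≈3.103 mm. Every layer's G1 loop is the same polygon, so the solid is a straight extrusion of it from z=0 to z≈15.5. Closing with flat bottom and top caps and triangulating gives 12 facets — a rectangular box, roughly 10.8 × 10.9 mm footprint and 15.5 mm tall.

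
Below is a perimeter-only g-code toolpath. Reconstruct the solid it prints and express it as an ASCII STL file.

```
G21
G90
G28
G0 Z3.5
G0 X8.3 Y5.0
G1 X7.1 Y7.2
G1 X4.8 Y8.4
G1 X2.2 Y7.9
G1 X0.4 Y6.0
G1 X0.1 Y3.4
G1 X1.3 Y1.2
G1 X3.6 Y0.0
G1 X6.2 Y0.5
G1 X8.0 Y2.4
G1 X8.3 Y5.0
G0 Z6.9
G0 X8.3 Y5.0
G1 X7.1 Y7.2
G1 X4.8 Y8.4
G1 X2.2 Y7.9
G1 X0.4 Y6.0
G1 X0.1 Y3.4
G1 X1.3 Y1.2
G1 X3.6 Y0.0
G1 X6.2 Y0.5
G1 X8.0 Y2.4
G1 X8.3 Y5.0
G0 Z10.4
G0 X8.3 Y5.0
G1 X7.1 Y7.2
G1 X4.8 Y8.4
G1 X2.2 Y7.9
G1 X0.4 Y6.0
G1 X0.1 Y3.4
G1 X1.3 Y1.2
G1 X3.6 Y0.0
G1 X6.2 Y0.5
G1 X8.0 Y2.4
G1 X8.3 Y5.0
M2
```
solid part
  facet normal 0.0000 0.0000 -1.0000
    outer loop
      vertex 4.8 8.4 0.0
      vertex 7.1 7.2 0.0
      vertex 8.3 5.0 0.0
    endloop
  endfacet
  facet normal 0.0000 0.0000 -1.0000
    outer loop
      vertex 2.2 7.9 0.0
      vertex 4.8 8.4 0.0
      vertex 8.3 5.0 0.0
    endloop
  endfacet
  facet normal 0.0000 0.0000 -1.0000
    outer loop
      vertex 0.4 6.0 0.0
      vertex 2.2 7.9 0.0
      vertex 8.3 5.0 0.0
    endloop
  endfacet
  facet normal 0.0000 0.0000 -1.0000
    outer loop
      vertex 0.1 3.4 0.0
      vertex 0.4 6.0 0.0
      vertex 8.3 5.0 0.0
    endloop
  endfacet
  facet normal 0.0000 0.0000 -1.0000
    outer loop
      vertex 1.3 1.2 0.0
      vertex 0.1 3.4 0.0
      vertex 8.3 5.0 0.0
    endloop
  endfacet
  facet normal 0.0000 0.0000 -1.0000
    outer loop
      vertex 3.6 0.0 0.0
      vertex 1.3 1.2 0.0
      vertex 8.3 5.0 0.0
    endloop
  endfacet
  facet normal 0.0000 0.0000 -1.0000
    outer loop
      vertex 6.2 0.5 0.0
      vertex 3.6 0.0 0.0
      vertex 8.3 5.0 0.0
    endloop
  endfacet
  facet normal 0.0000 0.0000 -1.0000
    outer loop
      vertex 8.0 2.4 0.0
      vertex 6.2 0.5 0.0
      vertex 8.3 5.0 0.0
    endloop
  endfacet
  facet normal 0.0000 0.0000 1.0000
    outer loop
      vertex 8.3 5.0 10.4
      vertex 7.1 7.2 10.4
      vertex 4.8 8.4 10.4
    endloop
  endfacet
  facet normal 0.0000 0.0000 1.0000
    outer loop
      vertex 8.3 5.0 10.4
      vertex 4.8 8.4 10.4
      vertex 2.2 7.9 10.4
    endloop
  endfacet
  facet normal 0.0000 0.0000 1.0000
    outer loop
      vertex 8.3 5.0 10.4
      vertex 2.2 7.9 10.4
      vertex 0.4 6.0 10.4
    endloop
  endfacet
  facet normal 0.0000 0.0000 1.0000
    outer loop
      vertex 8.3 5.0 10.4
      vertex 0.4 6.0 10.4
      vertex 0.1 3.4 10.4
    endloop
  endfacet
  facet normal 0.0000 0.0000 1.0000
    outer loop
      vertex 8.3 5.0 10.4
      vertex 0.1 3.4 10.4
      vertex 1.3 1.2 10.4
    endloop
  endfacet
  facet normal 0.0000 0.0000 1.0000
    outer loop
      vertex 8.3 5.0 10.4
      vertex 1.3 1.2 10.4
      vertex 3.6 0.0 10.4
    endloop
  endfacet
  facet normal 0.0000 0.0000 1.0000
    outer loop
      vertex 8.3 5.0 10.4
      vertex 3.6 0.0 10.4
      vertex 6.2 0.5 10.4
    endloop
  endfacet
  facet normal 0.0000 0.0000 1.0000
    outer loop
      vertex 8.3 5.0 10.4
      vertex 6.2 0.5 10.4
      vertex 8.0 2.4 10.4
    endloop
  endfacet
  facet normal 0.8779 0.4789 0.0000
    outer loop
      vertex 8.3 5.0 0.0
      vertex 7.1 7.2 0.0
      vertex 7.1 7.2 10.4
    endloop
  endfacet
  facet normal 0.8779 0.4789 0.0000
    outer loop
      vertex 8.3 5.0 0.0
      vertex 7.1 7.2 10.4
      vertex 8.3 5.0 10.4
    endloop
  endfacet
  facet normal 0.4626 0.8866 0.0000
    outer loop
      vertex 7.1 7.2 0.0
      vertex 4.8 8.4 0.0
      vertex 4.8 8.4 10.4
    endloop
  endfacet
  facet normal 0.4626 0.8866 0.0000
    outer loop
      vertex 7.1 7.2 0.0
      vertex 4.8 8.4 10.4
      vertex 7.1 7.2 10.4
    endloop
  endfacet
  facet normal -0.1888 0.9820 0.0000
    outer loop
      vertex 4.8 8.4 0.0
      vertex 2.2 7.9 0.0
      vertex 2.2 7.9 10.4
    endloop
  endfacet
  facet normal -0.1888 0.9820 0.0000
    outer loop
      vertex 4.8 8.4 0.0
      vertex 2.2 7.9 10.4
      vertex 4.8 8.4 10.4
    endloop
  endfacet
  facet normal -0.7260 0.6877 0.0000
    outer loop
      vertex 2.2 7.9 0.0
      vertex 0.4 6.0 0.0
      vertex 0.4 6.0 10.4
    endloop
  endfacet
  facet normal -0.7260 0.6877 0.0000
    outer loop
      vertex 2.2 7.9 0.0
      vertex 0.4 6.0 10.4
      vertex 2.2 7.9 10.4
    endloop
  endfacet
  facet normal -0.9934 0.1146 0.0000
    outer loop
      vertex 0.4 6.0 0.0
      vertex 0.1 3.4 0.0
      vertex 0.1 3.4 10.4
    endloop
  endfacet
  facet normal -0.9934 0.1146 0.0000
    outer loop
      vertex 0.4 6.0 0.0
      vertex 0.1 3.4 10.4
      vertex 0.4 6.0 10.4
    endloop
  endfacet
  facet normal -0.8779 -0.4789 0.0000
    outer loop
      vertex 0.1 3.4 0.0
      vertex 1.3 1.2 0.0
      vertex 1.3 1.2 10.4
    endloop
  endfacet
  facet normal -0.8779 -0.4789 0.0000
    outer loop
      vertex 0.1 3.4 0.0
      vertex 1.3 1.2 10.4
      vertex 0.1 3.4 10.4
    endloop
  endfacet
  facet normal -0.4626 -0.8866 0.0000
    outer loop
      vertex 1.3 1.2 0.0
      vertex 3.6 0.0 0.0
      vertex 3.6 0.0 10.4
    endloop
  endfacet
  facet normal -0.4626 -0.8866 0.0000
    outer loop
      vertex 1.3 1.2 0.0
      vertex 3.6 0.0 10.4
      vertex 1.3 1.2 10.4
    endloop
  endfacet
  facet normal 0.1888 -0.9820 0.0000
    outer loop
      vertex 3.6 0.0 0.0
      vertex 6.2 0.5 0.0
      vertex 6.2 0.5 10.4
    endloop
  endfacet
  facet normal 0.1888 -0.9820 0.0000
    outer loop
      vertex 3.6 0.0 0.0
      vertex 6.2 0.5 10.4
      vertex 3.6 0.0 10.4
    endloop
  endfacet
  facet normal 0.7260 -0.6877 0.0000
    outer loop
      vertex 6.2 0.5 0.0
      vertex 8.0 2.4 0.0
      vertex 8.0 2.4 10.4
    endloop
  endfacet
  facet normal 0.7260 -0.6877 0.0000
    outer loop
      vertex 6.2 0.5 0.0
      vertex 8.0 2.4 10.4
      vertex 6.2 0.5 10.4
    endloop
  endfacet
  facet normal 0.9934 -0.1146 0.0000
    outer loop
      vertex 8.0 2.4 0.0
      vertex 8.3 5.0 0.0
      vertex 8.3 5.0 10.4
    endloop
  endfacet
  facet normal 0.9934 -0.1146 0.0000
    outer loop
      vertex 8.0 2.4 0.0
      vertex 8.3 5.0 10.4
      vertex 8.0 2.4 10.4
    endloop
  endfacet
endsolid part

The G0 Z moves step by Δz≈3.5 mm. Every layer's G1 loop is the same polygon, so the solid is a straight extrusion of it from z=0 to z≈10.4. Closing with flat bottom and top caps and triangulating gives 36 facets — a regular 10-sided prism (a cylinder approximated with 10 flat sides), circumscribed radius ≈ 4.2 mm, height ≈ 10.4 mm.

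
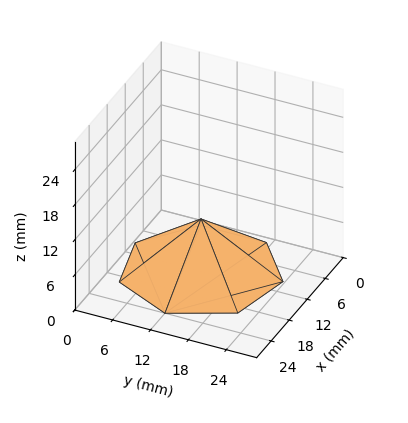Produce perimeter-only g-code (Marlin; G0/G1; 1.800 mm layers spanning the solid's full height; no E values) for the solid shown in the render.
Reading the render: the shape is a regular 7-sided pyramid, base circumscribed radius ≈ 12 mm, apex at z ≈ 9 mm (dimensions read to the nearest mm from the axis ticks). For the g-code, the solid's height is divided into equal slices at the stated Δz and each level perimeter traced with G1 moves after a G0 lift.

; perimeter-only toolpath
G21 ; units = mm
G90 ; absolute positioning
G28 ; home
; layer 1
G0 Z1.800
G0 X21.600 Y12.000
G1 X17.986 Y19.506
G1 X9.864 Y21.359
G1 X3.350 Y16.166
G1 X3.350 Y7.834
G1 X9.864 Y2.641
G1 X17.986 Y4.494
G1 X21.600 Y12.000
; layer 2
G0 Z3.600
G0 X19.200 Y12.000
G1 X16.489 Y17.629
G1 X10.398 Y19.019
G1 X5.513 Y15.124
G1 X5.513 Y8.876
G1 X10.398 Y4.981
G1 X16.489 Y6.371
G1 X19.200 Y12.000
; layer 3
G0 Z5.400
G0 X16.800 Y12.000
G1 X14.993 Y15.753
G1 X10.932 Y16.680
G1 X7.675 Y14.083
G1 X7.675 Y9.917
G1 X10.932 Y7.320
G1 X14.993 Y8.247
G1 X16.800 Y12.000
; layer 4
G0 Z7.200
G0 X14.400 Y12.000
G1 X13.496 Y13.876
G1 X11.466 Y14.340
G1 X9.838 Y13.041
G1 X9.838 Y10.959
G1 X11.466 Y9.660
G1 X13.496 Y10.124
G1 X14.400 Y12.000
M2 ; end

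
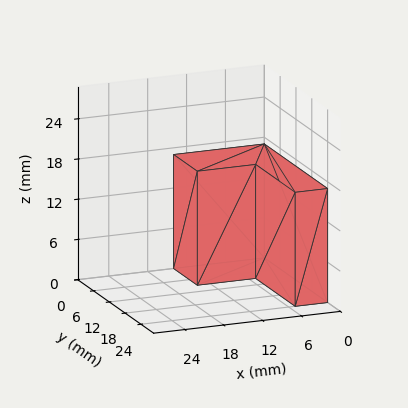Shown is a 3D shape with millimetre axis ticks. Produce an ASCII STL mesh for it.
Reading the render: the shape is an L-shaped prism: outer 14 × 24 mm, arm thicknesses ≈ 9 mm (horizontal) and 5 mm (vertical), extruded 17 mm in z (dimensions read to the nearest mm from the axis ticks). For the STL, each face is triangulated and given an outward normal.

solid part
  facet normal 0.0000 0.0000 -1.0000
    outer loop
      vertex 14.00 9.00 0.00
      vertex 14.00 0.00 0.00
      vertex 0.00 0.00 0.00
    endloop
  endfacet
  facet normal 0.0000 0.0000 -1.0000
    outer loop
      vertex 5.00 9.00 0.00
      vertex 14.00 9.00 0.00
      vertex 0.00 0.00 0.00
    endloop
  endfacet
  facet normal 0.0000 0.0000 -1.0000
    outer loop
      vertex 5.00 24.00 0.00
      vertex 5.00 9.00 0.00
      vertex 0.00 0.00 0.00
    endloop
  endfacet
  facet normal 0.0000 0.0000 -1.0000
    outer loop
      vertex 0.00 24.00 0.00
      vertex 5.00 24.00 0.00
      vertex 0.00 0.00 0.00
    endloop
  endfacet
  facet normal 0.0000 0.0000 1.0000
    outer loop
      vertex 0.00 0.00 17.00
      vertex 14.00 0.00 17.00
      vertex 14.00 9.00 17.00
    endloop
  endfacet
  facet normal 0.0000 0.0000 1.0000
    outer loop
      vertex 0.00 0.00 17.00
      vertex 14.00 9.00 17.00
      vertex 5.00 9.00 17.00
    endloop
  endfacet
  facet normal 0.0000 0.0000 1.0000
    outer loop
      vertex 0.00 0.00 17.00
      vertex 5.00 9.00 17.00
      vertex 5.00 24.00 17.00
    endloop
  endfacet
  facet normal 0.0000 0.0000 1.0000
    outer loop
      vertex 0.00 0.00 17.00
      vertex 5.00 24.00 17.00
      vertex 0.00 24.00 17.00
    endloop
  endfacet
  facet normal 0.0000 -1.0000 0.0000
    outer loop
      vertex 0.00 0.00 0.00
      vertex 14.00 0.00 0.00
      vertex 14.00 0.00 17.00
    endloop
  endfacet
  facet normal 0.0000 -1.0000 0.0000
    outer loop
      vertex 0.00 0.00 0.00
      vertex 14.00 0.00 17.00
      vertex 0.00 0.00 17.00
    endloop
  endfacet
  facet normal 1.0000 0.0000 0.0000
    outer loop
      vertex 14.00 0.00 0.00
      vertex 14.00 9.00 0.00
      vertex 14.00 9.00 17.00
    endloop
  endfacet
  facet normal 1.0000 0.0000 0.0000
    outer loop
      vertex 14.00 0.00 0.00
      vertex 14.00 9.00 17.00
      vertex 14.00 0.00 17.00
    endloop
  endfacet
  facet normal 0.0000 1.0000 0.0000
    outer loop
      vertex 14.00 9.00 0.00
      vertex 5.00 9.00 0.00
      vertex 5.00 9.00 17.00
    endloop
  endfacet
  facet normal 0.0000 1.0000 0.0000
    outer loop
      vertex 14.00 9.00 0.00
      vertex 5.00 9.00 17.00
      vertex 14.00 9.00 17.00
    endloop
  endfacet
  facet normal 1.0000 0.0000 0.0000
    outer loop
      vertex 5.00 9.00 0.00
      vertex 5.00 24.00 0.00
      vertex 5.00 24.00 17.00
    endloop
  endfacet
  facet normal 1.0000 0.0000 0.0000
    outer loop
      vertex 5.00 9.00 0.00
      vertex 5.00 24.00 17.00
      vertex 5.00 9.00 17.00
    endloop
  endfacet
  facet normal 0.0000 1.0000 0.0000
    outer loop
      vertex 5.00 24.00 0.00
      vertex 0.00 24.00 0.00
      vertex 0.00 24.00 17.00
    endloop
  endfacet
  facet normal 0.0000 1.0000 0.0000
    outer loop
      vertex 5.00 24.00 0.00
      vertex 0.00 24.00 17.00
      vertex 5.00 24.00 17.00
    endloop
  endfacet
  facet normal -1.0000 0.0000 0.0000
    outer loop
      vertex 0.00 24.00 0.00
      vertex 0.00 0.00 0.00
      vertex 0.00 0.00 17.00
    endloop
  endfacet
  facet normal -1.0000 0.0000 0.0000
    outer loop
      vertex 0.00 24.00 0.00
      vertex 0.00 0.00 17.00
      vertex 0.00 24.00 17.00
    endloop
  endfacet
endsolid part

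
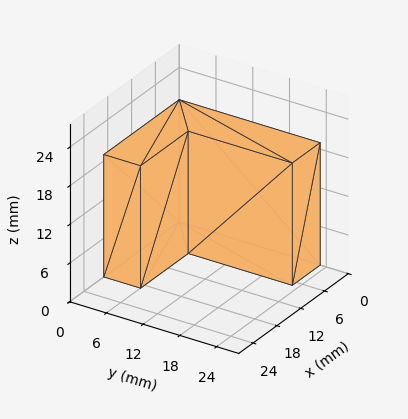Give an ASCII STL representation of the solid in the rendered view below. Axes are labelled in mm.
Reading the render: the shape is an L-shaped prism: outer 19 × 23 mm, arm thicknesses ≈ 6 mm (horizontal) and 7 mm (vertical), extruded 19 mm in z (dimensions read to the nearest mm from the axis ticks). For the STL, each face is triangulated and given an outward normal.

solid part
  facet normal 0.0000 0.0000 -1.0000
    outer loop
      vertex 19.000 6.000 0.000
      vertex 19.000 0.000 0.000
      vertex 0.000 0.000 0.000
    endloop
  endfacet
  facet normal 0.0000 0.0000 -1.0000
    outer loop
      vertex 7.000 6.000 0.000
      vertex 19.000 6.000 0.000
      vertex 0.000 0.000 0.000
    endloop
  endfacet
  facet normal 0.0000 0.0000 -1.0000
    outer loop
      vertex 7.000 23.000 0.000
      vertex 7.000 6.000 0.000
      vertex 0.000 0.000 0.000
    endloop
  endfacet
  facet normal 0.0000 0.0000 -1.0000
    outer loop
      vertex 0.000 23.000 0.000
      vertex 7.000 23.000 0.000
      vertex 0.000 0.000 0.000
    endloop
  endfacet
  facet normal 0.0000 0.0000 1.0000
    outer loop
      vertex 0.000 0.000 19.000
      vertex 19.000 0.000 19.000
      vertex 19.000 6.000 19.000
    endloop
  endfacet
  facet normal 0.0000 0.0000 1.0000
    outer loop
      vertex 0.000 0.000 19.000
      vertex 19.000 6.000 19.000
      vertex 7.000 6.000 19.000
    endloop
  endfacet
  facet normal 0.0000 0.0000 1.0000
    outer loop
      vertex 0.000 0.000 19.000
      vertex 7.000 6.000 19.000
      vertex 7.000 23.000 19.000
    endloop
  endfacet
  facet normal 0.0000 0.0000 1.0000
    outer loop
      vertex 0.000 0.000 19.000
      vertex 7.000 23.000 19.000
      vertex 0.000 23.000 19.000
    endloop
  endfacet
  facet normal 0.0000 -1.0000 0.0000
    outer loop
      vertex 0.000 0.000 0.000
      vertex 19.000 0.000 0.000
      vertex 19.000 0.000 19.000
    endloop
  endfacet
  facet normal 0.0000 -1.0000 0.0000
    outer loop
      vertex 0.000 0.000 0.000
      vertex 19.000 0.000 19.000
      vertex 0.000 0.000 19.000
    endloop
  endfacet
  facet normal 1.0000 0.0000 0.0000
    outer loop
      vertex 19.000 0.000 0.000
      vertex 19.000 6.000 0.000
      vertex 19.000 6.000 19.000
    endloop
  endfacet
  facet normal 1.0000 0.0000 0.0000
    outer loop
      vertex 19.000 0.000 0.000
      vertex 19.000 6.000 19.000
      vertex 19.000 0.000 19.000
    endloop
  endfacet
  facet normal 0.0000 1.0000 0.0000
    outer loop
      vertex 19.000 6.000 0.000
      vertex 7.000 6.000 0.000
      vertex 7.000 6.000 19.000
    endloop
  endfacet
  facet normal 0.0000 1.0000 0.0000
    outer loop
      vertex 19.000 6.000 0.000
      vertex 7.000 6.000 19.000
      vertex 19.000 6.000 19.000
    endloop
  endfacet
  facet normal 1.0000 0.0000 0.0000
    outer loop
      vertex 7.000 6.000 0.000
      vertex 7.000 23.000 0.000
      vertex 7.000 23.000 19.000
    endloop
  endfacet
  facet normal 1.0000 0.0000 0.0000
    outer loop
      vertex 7.000 6.000 0.000
      vertex 7.000 23.000 19.000
      vertex 7.000 6.000 19.000
    endloop
  endfacet
  facet normal 0.0000 1.0000 0.0000
    outer loop
      vertex 7.000 23.000 0.000
      vertex 0.000 23.000 0.000
      vertex 0.000 23.000 19.000
    endloop
  endfacet
  facet normal 0.0000 1.0000 0.0000
    outer loop
      vertex 7.000 23.000 0.000
      vertex 0.000 23.000 19.000
      vertex 7.000 23.000 19.000
    endloop
  endfacet
  facet normal -1.0000 0.0000 0.0000
    outer loop
      vertex 0.000 23.000 0.000
      vertex 0.000 0.000 0.000
      vertex 0.000 0.000 19.000
    endloop
  endfacet
  facet normal -1.0000 0.0000 0.0000
    outer loop
      vertex 0.000 23.000 0.000
      vertex 0.000 0.000 19.000
      vertex 0.000 23.000 19.000
    endloop
  endfacet
endsolid part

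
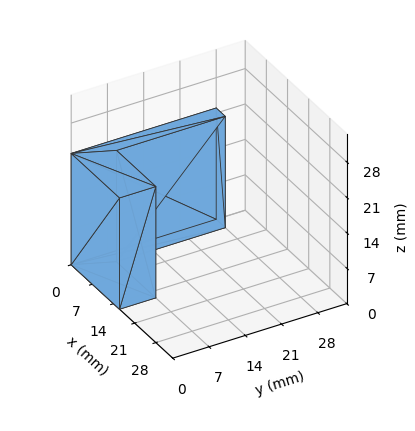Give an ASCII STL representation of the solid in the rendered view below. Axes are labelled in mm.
Reading the render: the shape is an L-shaped prism: outer 16 × 28 mm, arm thicknesses ≈ 7 mm (horizontal) and 3 mm (vertical), extruded 22 mm in z (dimensions read to the nearest mm from the axis ticks). For the STL, each face is triangulated and given an outward normal.

solid part
  facet normal 0.0000 0.0000 -1.0000
    outer loop
      vertex 16.0 7.0 0.0
      vertex 16.0 0.0 0.0
      vertex 0.0 0.0 0.0
    endloop
  endfacet
  facet normal 0.0000 0.0000 -1.0000
    outer loop
      vertex 3.0 7.0 0.0
      vertex 16.0 7.0 0.0
      vertex 0.0 0.0 0.0
    endloop
  endfacet
  facet normal 0.0000 0.0000 -1.0000
    outer loop
      vertex 3.0 28.0 0.0
      vertex 3.0 7.0 0.0
      vertex 0.0 0.0 0.0
    endloop
  endfacet
  facet normal 0.0000 0.0000 -1.0000
    outer loop
      vertex 0.0 28.0 0.0
      vertex 3.0 28.0 0.0
      vertex 0.0 0.0 0.0
    endloop
  endfacet
  facet normal 0.0000 0.0000 1.0000
    outer loop
      vertex 0.0 0.0 22.0
      vertex 16.0 0.0 22.0
      vertex 16.0 7.0 22.0
    endloop
  endfacet
  facet normal 0.0000 0.0000 1.0000
    outer loop
      vertex 0.0 0.0 22.0
      vertex 16.0 7.0 22.0
      vertex 3.0 7.0 22.0
    endloop
  endfacet
  facet normal 0.0000 0.0000 1.0000
    outer loop
      vertex 0.0 0.0 22.0
      vertex 3.0 7.0 22.0
      vertex 3.0 28.0 22.0
    endloop
  endfacet
  facet normal 0.0000 0.0000 1.0000
    outer loop
      vertex 0.0 0.0 22.0
      vertex 3.0 28.0 22.0
      vertex 0.0 28.0 22.0
    endloop
  endfacet
  facet normal 0.0000 -1.0000 0.0000
    outer loop
      vertex 0.0 0.0 0.0
      vertex 16.0 0.0 0.0
      vertex 16.0 0.0 22.0
    endloop
  endfacet
  facet normal 0.0000 -1.0000 0.0000
    outer loop
      vertex 0.0 0.0 0.0
      vertex 16.0 0.0 22.0
      vertex 0.0 0.0 22.0
    endloop
  endfacet
  facet normal 1.0000 0.0000 0.0000
    outer loop
      vertex 16.0 0.0 0.0
      vertex 16.0 7.0 0.0
      vertex 16.0 7.0 22.0
    endloop
  endfacet
  facet normal 1.0000 0.0000 0.0000
    outer loop
      vertex 16.0 0.0 0.0
      vertex 16.0 7.0 22.0
      vertex 16.0 0.0 22.0
    endloop
  endfacet
  facet normal 0.0000 1.0000 0.0000
    outer loop
      vertex 16.0 7.0 0.0
      vertex 3.0 7.0 0.0
      vertex 3.0 7.0 22.0
    endloop
  endfacet
  facet normal 0.0000 1.0000 0.0000
    outer loop
      vertex 16.0 7.0 0.0
      vertex 3.0 7.0 22.0
      vertex 16.0 7.0 22.0
    endloop
  endfacet
  facet normal 1.0000 0.0000 0.0000
    outer loop
      vertex 3.0 7.0 0.0
      vertex 3.0 28.0 0.0
      vertex 3.0 28.0 22.0
    endloop
  endfacet
  facet normal 1.0000 0.0000 0.0000
    outer loop
      vertex 3.0 7.0 0.0
      vertex 3.0 28.0 22.0
      vertex 3.0 7.0 22.0
    endloop
  endfacet
  facet normal 0.0000 1.0000 0.0000
    outer loop
      vertex 3.0 28.0 0.0
      vertex 0.0 28.0 0.0
      vertex 0.0 28.0 22.0
    endloop
  endfacet
  facet normal 0.0000 1.0000 0.0000
    outer loop
      vertex 3.0 28.0 0.0
      vertex 0.0 28.0 22.0
      vertex 3.0 28.0 22.0
    endloop
  endfacet
  facet normal -1.0000 0.0000 0.0000
    outer loop
      vertex 0.0 28.0 0.0
      vertex 0.0 0.0 0.0
      vertex 0.0 0.0 22.0
    endloop
  endfacet
  facet normal -1.0000 0.0000 0.0000
    outer loop
      vertex 0.0 28.0 0.0
      vertex 0.0 0.0 22.0
      vertex 0.0 28.0 22.0
    endloop
  endfacet
endsolid part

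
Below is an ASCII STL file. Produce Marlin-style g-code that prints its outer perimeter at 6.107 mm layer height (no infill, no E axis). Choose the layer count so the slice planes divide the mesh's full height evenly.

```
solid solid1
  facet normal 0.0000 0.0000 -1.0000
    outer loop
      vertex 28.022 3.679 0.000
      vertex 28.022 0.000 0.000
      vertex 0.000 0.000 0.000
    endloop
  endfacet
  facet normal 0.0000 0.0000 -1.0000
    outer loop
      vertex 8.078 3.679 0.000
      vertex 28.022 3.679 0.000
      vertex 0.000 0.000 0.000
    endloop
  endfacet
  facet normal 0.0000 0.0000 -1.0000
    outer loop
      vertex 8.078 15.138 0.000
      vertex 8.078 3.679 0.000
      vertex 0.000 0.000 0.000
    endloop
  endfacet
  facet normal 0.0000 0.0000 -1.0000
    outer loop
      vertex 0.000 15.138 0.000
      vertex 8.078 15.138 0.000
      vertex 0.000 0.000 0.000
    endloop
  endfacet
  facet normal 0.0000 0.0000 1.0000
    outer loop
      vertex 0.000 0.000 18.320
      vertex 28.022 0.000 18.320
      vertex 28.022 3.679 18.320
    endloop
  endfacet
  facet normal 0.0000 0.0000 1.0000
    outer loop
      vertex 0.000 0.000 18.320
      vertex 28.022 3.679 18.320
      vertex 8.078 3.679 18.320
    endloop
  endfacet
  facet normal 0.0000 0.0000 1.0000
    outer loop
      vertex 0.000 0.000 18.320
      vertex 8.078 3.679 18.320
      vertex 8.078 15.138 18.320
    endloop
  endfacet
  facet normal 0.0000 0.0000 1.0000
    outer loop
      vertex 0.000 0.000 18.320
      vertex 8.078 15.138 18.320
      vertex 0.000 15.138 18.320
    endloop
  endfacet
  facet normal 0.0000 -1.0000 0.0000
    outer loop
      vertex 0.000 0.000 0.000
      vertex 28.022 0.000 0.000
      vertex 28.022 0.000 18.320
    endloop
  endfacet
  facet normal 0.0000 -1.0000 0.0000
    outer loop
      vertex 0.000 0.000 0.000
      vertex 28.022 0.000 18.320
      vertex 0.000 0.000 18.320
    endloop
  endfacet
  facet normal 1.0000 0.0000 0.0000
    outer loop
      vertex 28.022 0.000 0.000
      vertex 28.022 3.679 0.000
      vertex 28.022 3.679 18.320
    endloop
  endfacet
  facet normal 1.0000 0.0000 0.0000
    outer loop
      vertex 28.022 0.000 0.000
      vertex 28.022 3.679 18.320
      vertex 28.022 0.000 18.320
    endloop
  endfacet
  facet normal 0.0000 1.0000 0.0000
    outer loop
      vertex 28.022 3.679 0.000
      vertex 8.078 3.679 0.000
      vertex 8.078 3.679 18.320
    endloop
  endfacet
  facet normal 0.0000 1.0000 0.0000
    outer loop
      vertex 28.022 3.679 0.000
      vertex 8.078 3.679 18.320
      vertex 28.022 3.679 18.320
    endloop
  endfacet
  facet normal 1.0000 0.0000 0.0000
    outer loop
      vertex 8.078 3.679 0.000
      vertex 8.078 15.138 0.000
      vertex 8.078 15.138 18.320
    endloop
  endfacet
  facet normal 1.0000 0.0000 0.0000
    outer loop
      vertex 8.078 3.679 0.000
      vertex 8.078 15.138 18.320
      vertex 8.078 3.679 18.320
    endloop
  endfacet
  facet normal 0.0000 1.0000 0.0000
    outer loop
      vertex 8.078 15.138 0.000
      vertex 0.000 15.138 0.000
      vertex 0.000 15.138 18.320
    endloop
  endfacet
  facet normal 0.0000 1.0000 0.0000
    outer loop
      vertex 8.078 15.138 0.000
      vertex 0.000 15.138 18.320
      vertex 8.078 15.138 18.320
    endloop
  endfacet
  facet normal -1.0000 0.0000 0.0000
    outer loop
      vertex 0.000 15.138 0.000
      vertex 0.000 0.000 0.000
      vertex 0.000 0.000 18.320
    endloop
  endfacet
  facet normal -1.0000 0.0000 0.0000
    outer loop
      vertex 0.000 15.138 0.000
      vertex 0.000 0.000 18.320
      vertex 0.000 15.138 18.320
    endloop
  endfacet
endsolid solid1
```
; perimeter-only toolpath
G21 ; units = mm
G90 ; absolute positioning
G28 ; home
; layer 1
G0 Z6.107
G0 X0.000 Y0.000
G1 X28.022 Y0.000
G1 X28.022 Y3.679
G1 X8.078 Y3.679
G1 X8.078 Y15.138
G1 X0.000 Y15.138
G1 X0.000 Y0.000
; layer 2
G0 Z12.213
G0 X0.000 Y0.000
G1 X28.022 Y0.000
G1 X28.022 Y3.679
G1 X8.078 Y3.679
G1 X8.078 Y15.138
G1 X0.000 Y15.138
G1 X0.000 Y0.000
; layer 3
G0 Z18.320
G0 X0.000 Y0.000
G1 X28.022 Y0.000
G1 X28.022 Y3.679
G1 X8.078 Y3.679
G1 X8.078 Y15.138
G1 X0.000 Y15.138
G1 X0.000 Y0.000
M2 ; end

The solid is an L-shaped prism: outer 28 × 15.1 mm, arm thicknesses ≈ 3.68 mm (horizontal) and 8.08 mm (vertical), extruded 18.3 mm in z. Slicing at Δz = 6.107 mm — 3 equal slices spanning the solid's height, so layer i sits at z = i·h/3 — gives 3 non-empty perimeters. Each is a 6-segment closed polygon; G0 lifts to the layer z and rapids to the start vertex, then G1 traces the edges.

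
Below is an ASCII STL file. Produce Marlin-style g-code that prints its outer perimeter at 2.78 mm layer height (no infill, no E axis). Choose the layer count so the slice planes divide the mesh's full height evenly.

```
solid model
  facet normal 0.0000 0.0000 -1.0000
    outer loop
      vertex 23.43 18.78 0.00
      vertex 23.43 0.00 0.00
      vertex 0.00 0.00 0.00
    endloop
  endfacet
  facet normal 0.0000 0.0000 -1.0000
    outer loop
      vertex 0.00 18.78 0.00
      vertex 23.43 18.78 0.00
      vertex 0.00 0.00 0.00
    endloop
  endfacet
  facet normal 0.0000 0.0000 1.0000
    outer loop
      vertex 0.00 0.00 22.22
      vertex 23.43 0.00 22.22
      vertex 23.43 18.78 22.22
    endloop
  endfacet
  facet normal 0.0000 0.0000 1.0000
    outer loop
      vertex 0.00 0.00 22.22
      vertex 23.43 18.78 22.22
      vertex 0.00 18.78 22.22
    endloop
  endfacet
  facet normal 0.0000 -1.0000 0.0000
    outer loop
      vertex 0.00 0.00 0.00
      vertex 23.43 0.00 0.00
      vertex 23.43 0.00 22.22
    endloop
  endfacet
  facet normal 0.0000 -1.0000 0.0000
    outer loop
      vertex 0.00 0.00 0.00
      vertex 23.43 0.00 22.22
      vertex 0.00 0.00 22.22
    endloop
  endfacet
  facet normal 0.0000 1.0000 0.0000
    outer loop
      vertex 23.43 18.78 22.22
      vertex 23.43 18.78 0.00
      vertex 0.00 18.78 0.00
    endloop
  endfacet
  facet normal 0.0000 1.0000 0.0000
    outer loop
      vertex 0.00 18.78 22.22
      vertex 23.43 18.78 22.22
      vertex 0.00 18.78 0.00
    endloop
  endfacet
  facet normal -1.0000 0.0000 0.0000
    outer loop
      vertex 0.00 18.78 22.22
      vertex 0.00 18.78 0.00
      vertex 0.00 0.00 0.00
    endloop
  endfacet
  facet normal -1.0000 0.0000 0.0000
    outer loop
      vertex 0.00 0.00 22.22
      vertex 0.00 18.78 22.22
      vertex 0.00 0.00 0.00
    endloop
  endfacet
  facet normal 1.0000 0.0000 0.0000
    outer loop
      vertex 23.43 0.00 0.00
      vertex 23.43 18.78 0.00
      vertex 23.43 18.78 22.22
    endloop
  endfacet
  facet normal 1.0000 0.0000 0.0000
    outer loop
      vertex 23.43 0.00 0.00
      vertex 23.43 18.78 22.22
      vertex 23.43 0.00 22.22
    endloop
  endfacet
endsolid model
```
; perimeter-only toolpath
G21 ; units = mm
G90 ; absolute positioning
G28 ; home
; layer 1
G0 Z2.78
G0 X0.00 Y0.00
G1 X23.43 Y0.00
G1 X23.43 Y18.78
G1 X0.00 Y18.78
G1 X0.00 Y0.00
; layer 2
G0 Z5.55
G0 X0.00 Y0.00
G1 X23.43 Y0.00
G1 X23.43 Y18.78
G1 X0.00 Y18.78
G1 X0.00 Y0.00
; layer 3
G0 Z8.33
G0 X0.00 Y0.00
G1 X23.43 Y0.00
G1 X23.43 Y18.78
G1 X0.00 Y18.78
G1 X0.00 Y0.00
; layer 4
G0 Z11.11
G0 X0.00 Y0.00
G1 X23.43 Y0.00
G1 X23.43 Y18.78
G1 X0.00 Y18.78
G1 X0.00 Y0.00
; layer 5
G0 Z13.89
G0 X0.00 Y0.00
G1 X23.43 Y0.00
G1 X23.43 Y18.78
G1 X0.00 Y18.78
G1 X0.00 Y0.00
; layer 6
G0 Z16.66
G0 X0.00 Y0.00
G1 X23.43 Y0.00
G1 X23.43 Y18.78
G1 X0.00 Y18.78
G1 X0.00 Y0.00
; layer 7
G0 Z19.44
G0 X0.00 Y0.00
G1 X23.43 Y0.00
G1 X23.43 Y18.78
G1 X0.00 Y18.78
G1 X0.00 Y0.00
; layer 8
G0 Z22.22
G0 X0.00 Y0.00
G1 X23.43 Y0.00
G1 X23.43 Y18.78
G1 X0.00 Y18.78
G1 X0.00 Y0.00
M2 ; end

The solid is a rectangular box, roughly 23.4 × 18.8 mm footprint and 22.2 mm tall. Slicing at Δz = 2.78 mm — 8 equal slices spanning the solid's height, so layer i sits at z = i·h/8 — gives 8 non-empty perimeters. Each is a 4-segment closed polygon; G0 lifts to the layer z and rapids to the start vertex, then G1 traces the edges.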